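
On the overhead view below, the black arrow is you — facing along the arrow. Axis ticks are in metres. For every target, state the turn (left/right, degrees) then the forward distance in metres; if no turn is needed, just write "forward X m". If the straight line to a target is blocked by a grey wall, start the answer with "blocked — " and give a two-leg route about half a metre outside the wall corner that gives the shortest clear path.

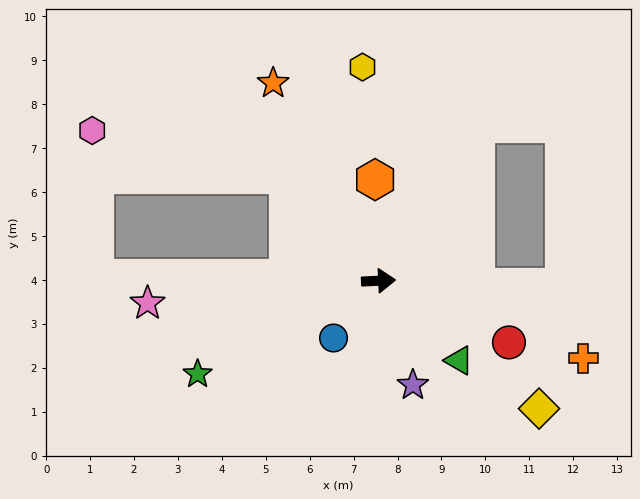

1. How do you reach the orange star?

turn left 115°, forward 5.1 m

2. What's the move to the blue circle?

turn right 131°, forward 1.7 m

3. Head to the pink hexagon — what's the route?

blocked — turn left 128°, forward 3.2 m, then turn left 37°, forward 4.6 m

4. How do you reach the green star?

turn right 155°, forward 4.6 m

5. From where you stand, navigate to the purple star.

turn right 74°, forward 2.5 m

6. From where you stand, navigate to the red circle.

turn right 28°, forward 3.3 m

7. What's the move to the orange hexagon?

turn left 89°, forward 2.3 m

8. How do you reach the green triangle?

turn right 47°, forward 2.6 m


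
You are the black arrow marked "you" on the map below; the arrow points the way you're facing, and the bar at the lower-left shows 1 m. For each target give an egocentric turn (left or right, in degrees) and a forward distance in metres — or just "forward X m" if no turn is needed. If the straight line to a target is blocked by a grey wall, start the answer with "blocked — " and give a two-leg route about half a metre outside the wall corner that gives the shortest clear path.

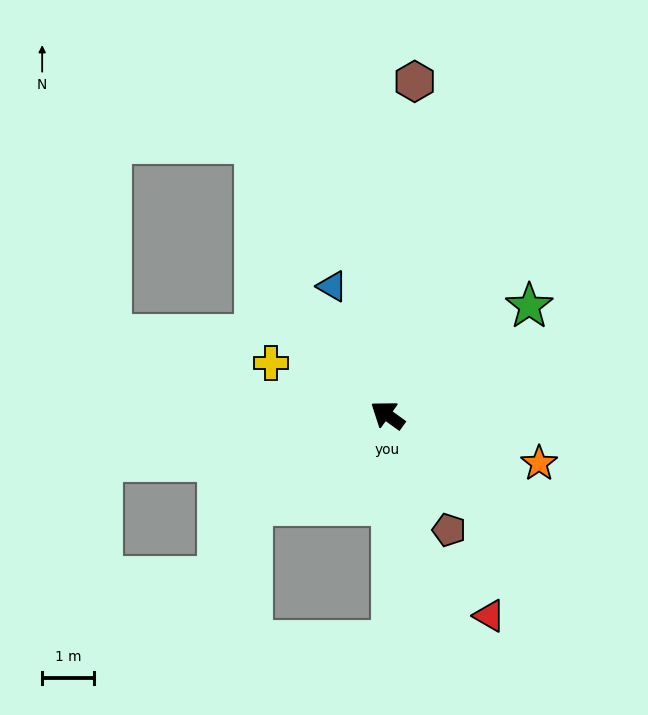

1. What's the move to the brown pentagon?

turn left 154°, forward 2.5 m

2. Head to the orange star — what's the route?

turn right 162°, forward 3.1 m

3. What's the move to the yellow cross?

turn left 12°, forward 2.5 m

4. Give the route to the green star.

turn right 107°, forward 3.4 m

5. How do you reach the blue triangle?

turn right 31°, forward 2.7 m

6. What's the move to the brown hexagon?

turn right 59°, forward 6.4 m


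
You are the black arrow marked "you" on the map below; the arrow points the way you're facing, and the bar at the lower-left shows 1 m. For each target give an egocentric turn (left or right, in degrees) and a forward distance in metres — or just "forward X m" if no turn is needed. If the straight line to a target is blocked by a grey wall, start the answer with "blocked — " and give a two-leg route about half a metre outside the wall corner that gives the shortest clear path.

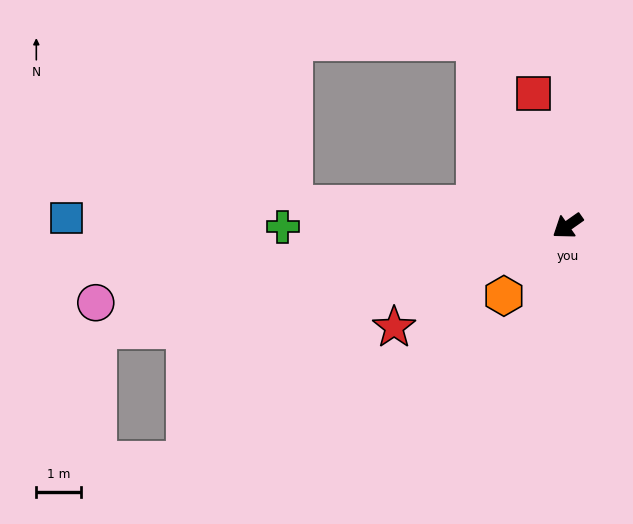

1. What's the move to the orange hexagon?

turn left 13°, forward 2.1 m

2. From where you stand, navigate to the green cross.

turn right 35°, forward 6.4 m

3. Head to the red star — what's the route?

turn right 5°, forward 4.5 m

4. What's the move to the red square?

turn right 111°, forward 3.1 m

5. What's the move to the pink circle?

turn right 26°, forward 10.8 m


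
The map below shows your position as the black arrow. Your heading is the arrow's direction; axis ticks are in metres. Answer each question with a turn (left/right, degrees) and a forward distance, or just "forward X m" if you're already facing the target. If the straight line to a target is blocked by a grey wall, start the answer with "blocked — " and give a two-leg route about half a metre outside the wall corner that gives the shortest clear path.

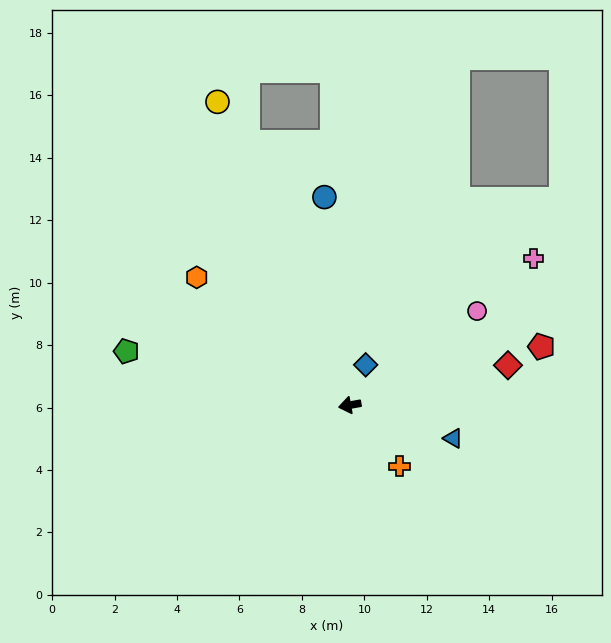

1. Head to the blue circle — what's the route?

turn right 93°, forward 6.7 m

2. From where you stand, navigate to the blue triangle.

turn left 152°, forward 3.5 m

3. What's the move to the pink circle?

turn right 154°, forward 5.1 m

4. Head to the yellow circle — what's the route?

turn right 77°, forward 10.6 m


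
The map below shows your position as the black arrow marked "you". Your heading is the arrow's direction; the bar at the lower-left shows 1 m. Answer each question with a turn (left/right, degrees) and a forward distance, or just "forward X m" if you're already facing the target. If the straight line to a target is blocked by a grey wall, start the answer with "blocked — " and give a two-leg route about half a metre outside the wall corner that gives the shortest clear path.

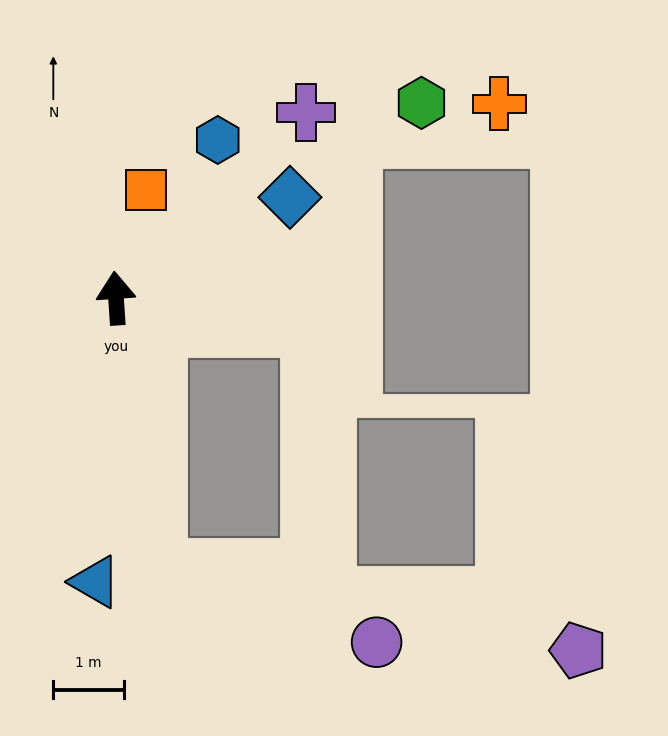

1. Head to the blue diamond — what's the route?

turn right 64°, forward 2.9 m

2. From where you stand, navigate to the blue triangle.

turn left 172°, forward 4.0 m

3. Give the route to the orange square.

turn right 19°, forward 1.6 m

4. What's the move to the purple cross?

turn right 50°, forward 3.8 m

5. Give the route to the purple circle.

blocked — turn right 175°, forward 3.9 m, then turn left 63°, forward 3.3 m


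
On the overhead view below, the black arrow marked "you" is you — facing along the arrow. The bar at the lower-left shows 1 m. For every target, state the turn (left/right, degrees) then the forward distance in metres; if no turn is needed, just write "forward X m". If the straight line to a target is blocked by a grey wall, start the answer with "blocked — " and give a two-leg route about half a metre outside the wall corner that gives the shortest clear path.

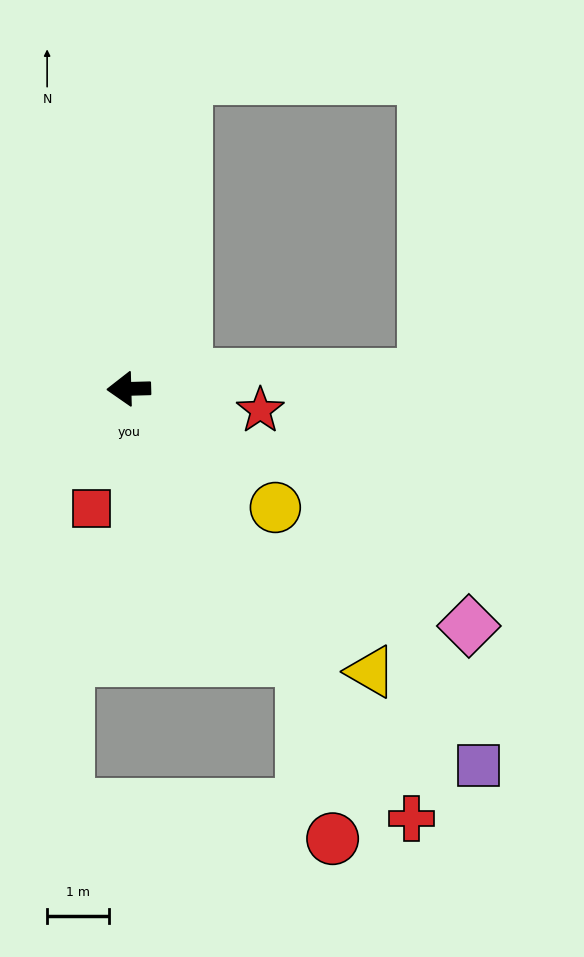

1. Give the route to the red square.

turn left 71°, forward 2.0 m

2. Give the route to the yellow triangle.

turn left 129°, forward 6.0 m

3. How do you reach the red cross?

turn left 122°, forward 8.3 m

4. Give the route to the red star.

turn left 169°, forward 2.2 m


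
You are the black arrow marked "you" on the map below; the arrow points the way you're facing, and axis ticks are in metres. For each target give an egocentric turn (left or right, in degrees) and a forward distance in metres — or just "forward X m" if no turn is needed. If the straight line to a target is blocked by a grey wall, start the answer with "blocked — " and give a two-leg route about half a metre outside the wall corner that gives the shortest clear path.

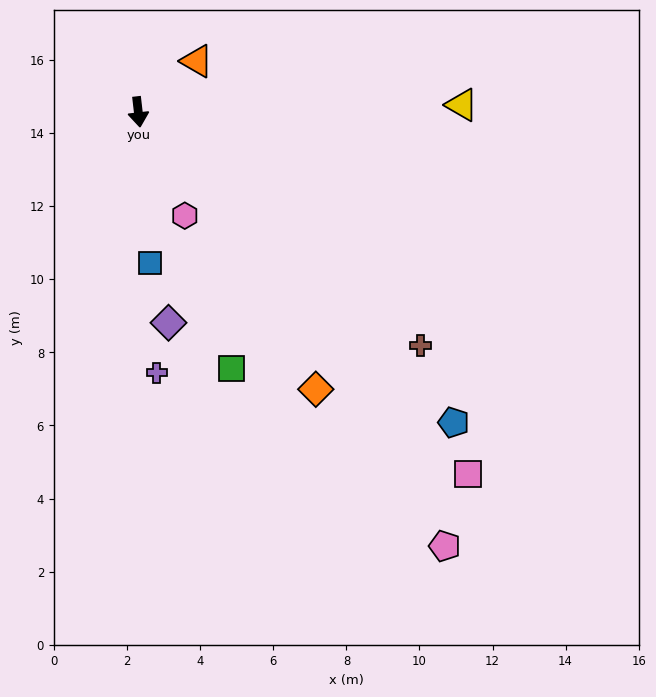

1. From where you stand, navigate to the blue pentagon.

turn left 39°, forward 12.1 m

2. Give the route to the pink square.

turn left 36°, forward 13.4 m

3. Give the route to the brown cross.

turn left 44°, forward 10.0 m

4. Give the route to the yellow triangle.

turn left 85°, forward 8.9 m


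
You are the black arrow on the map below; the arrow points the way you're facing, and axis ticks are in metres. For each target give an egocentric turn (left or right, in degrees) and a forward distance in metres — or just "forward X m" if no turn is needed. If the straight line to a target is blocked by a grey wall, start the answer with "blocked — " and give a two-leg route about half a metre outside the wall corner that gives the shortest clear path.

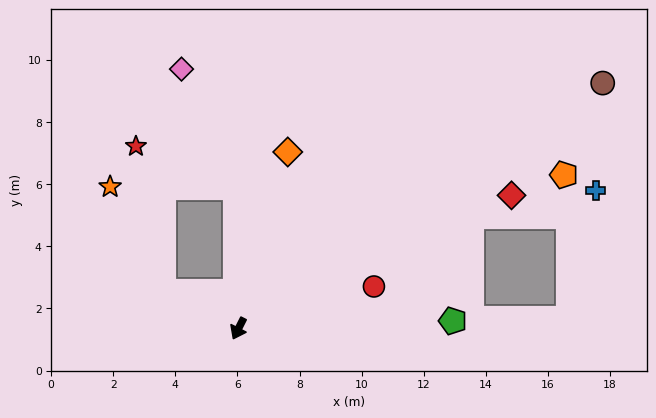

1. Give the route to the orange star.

blocked — turn right 89°, forward 2.7 m, then turn right 38°, forward 3.8 m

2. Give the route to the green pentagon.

turn left 119°, forward 6.9 m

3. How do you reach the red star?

blocked — turn right 89°, forward 2.7 m, then turn right 54°, forward 4.8 m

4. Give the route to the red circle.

turn left 134°, forward 4.6 m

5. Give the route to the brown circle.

turn left 151°, forward 14.1 m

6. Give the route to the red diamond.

turn left 143°, forward 9.8 m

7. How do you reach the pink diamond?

blocked — turn right 152°, forward 4.6 m, then turn left 24°, forward 4.2 m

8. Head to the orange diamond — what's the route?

turn right 169°, forward 5.9 m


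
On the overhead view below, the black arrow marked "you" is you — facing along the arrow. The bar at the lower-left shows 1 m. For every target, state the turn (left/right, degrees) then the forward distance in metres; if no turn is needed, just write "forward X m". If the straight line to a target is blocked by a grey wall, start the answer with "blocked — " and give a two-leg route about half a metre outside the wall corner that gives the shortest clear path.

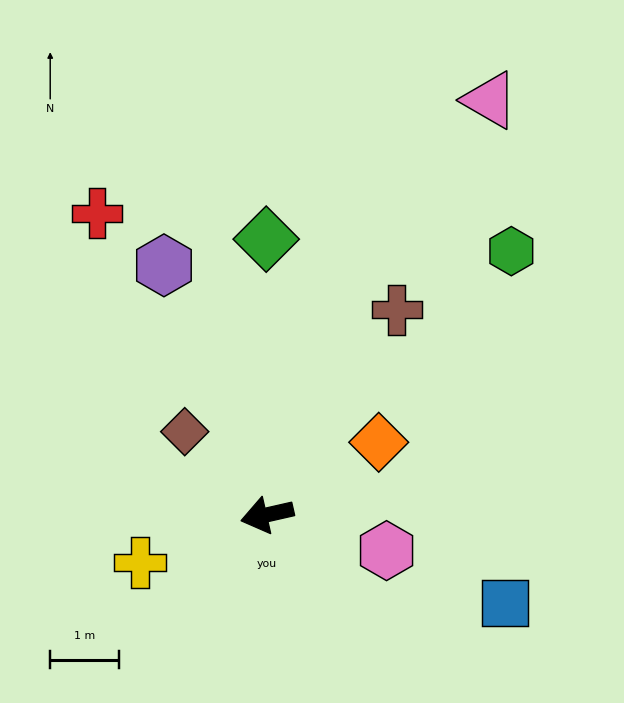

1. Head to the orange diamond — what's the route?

turn right 160°, forward 1.9 m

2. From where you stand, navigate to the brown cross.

turn right 135°, forward 3.5 m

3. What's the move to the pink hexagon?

turn left 150°, forward 1.8 m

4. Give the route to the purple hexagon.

turn right 80°, forward 3.9 m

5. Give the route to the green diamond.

turn right 103°, forward 4.0 m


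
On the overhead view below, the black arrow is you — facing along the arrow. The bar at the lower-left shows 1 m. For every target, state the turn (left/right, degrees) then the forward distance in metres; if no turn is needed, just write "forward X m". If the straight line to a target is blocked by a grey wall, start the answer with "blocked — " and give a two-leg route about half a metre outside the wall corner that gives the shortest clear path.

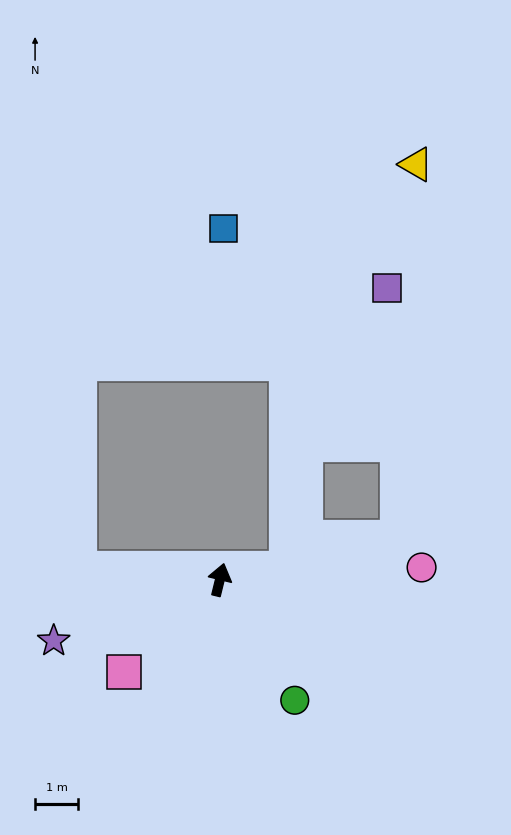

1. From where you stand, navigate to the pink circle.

turn right 73°, forward 4.7 m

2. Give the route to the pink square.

turn left 148°, forward 3.1 m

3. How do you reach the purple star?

turn left 124°, forward 4.1 m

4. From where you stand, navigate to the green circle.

turn right 134°, forward 3.3 m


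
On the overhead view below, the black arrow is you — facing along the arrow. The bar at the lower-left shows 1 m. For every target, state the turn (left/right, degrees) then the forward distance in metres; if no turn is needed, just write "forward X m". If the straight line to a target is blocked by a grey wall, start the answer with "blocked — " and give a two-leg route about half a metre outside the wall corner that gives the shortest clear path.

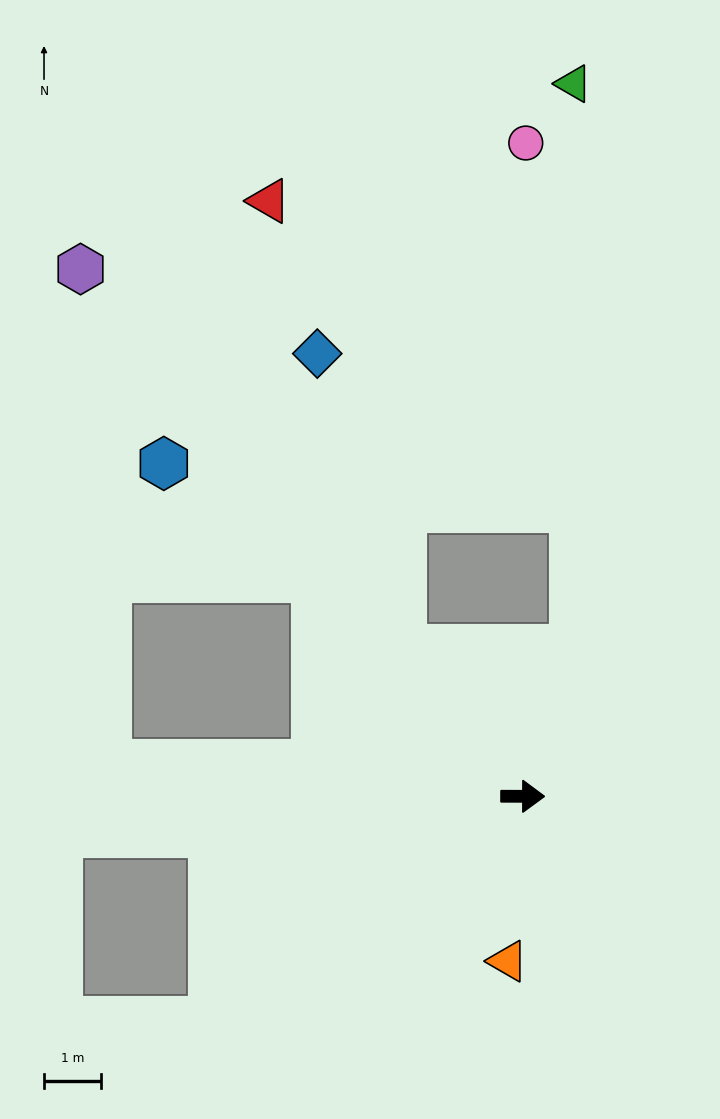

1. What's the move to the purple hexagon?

turn left 130°, forward 12.0 m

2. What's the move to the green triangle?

blocked — turn left 71°, forward 2.7 m, then turn left 19°, forward 9.9 m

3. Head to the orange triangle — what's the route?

turn right 95°, forward 2.9 m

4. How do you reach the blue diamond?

blocked — turn left 129°, forward 3.3 m, then turn right 23°, forward 5.4 m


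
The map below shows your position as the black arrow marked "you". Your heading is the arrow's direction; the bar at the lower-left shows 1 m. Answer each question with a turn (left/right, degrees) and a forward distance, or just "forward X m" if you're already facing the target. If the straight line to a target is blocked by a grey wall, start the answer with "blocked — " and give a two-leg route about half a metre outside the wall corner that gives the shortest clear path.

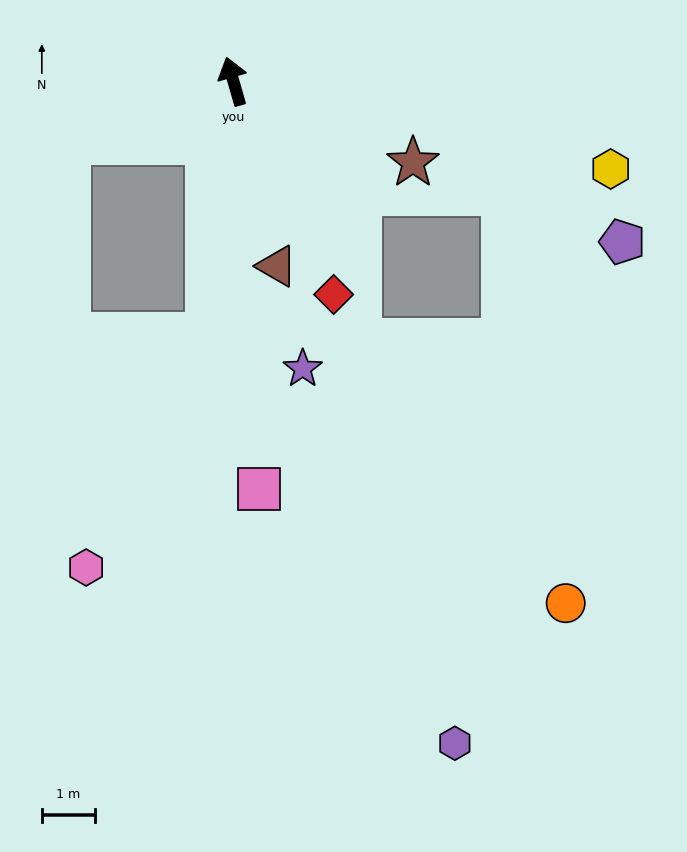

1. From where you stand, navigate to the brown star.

turn right 130°, forward 3.7 m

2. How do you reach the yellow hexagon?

turn right 119°, forward 7.3 m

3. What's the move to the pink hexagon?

blocked — turn left 158°, forward 4.8 m, then turn right 22°, forward 5.0 m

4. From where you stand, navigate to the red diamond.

turn right 171°, forward 4.5 m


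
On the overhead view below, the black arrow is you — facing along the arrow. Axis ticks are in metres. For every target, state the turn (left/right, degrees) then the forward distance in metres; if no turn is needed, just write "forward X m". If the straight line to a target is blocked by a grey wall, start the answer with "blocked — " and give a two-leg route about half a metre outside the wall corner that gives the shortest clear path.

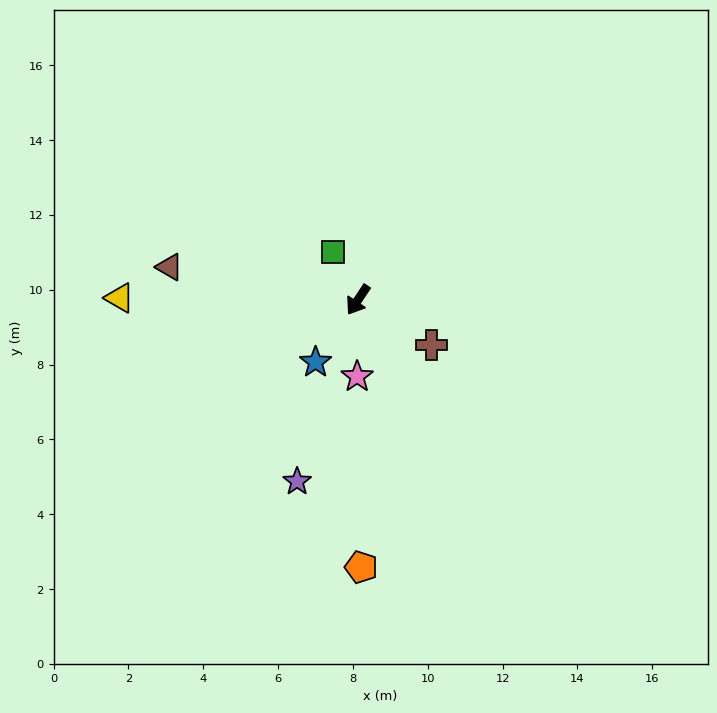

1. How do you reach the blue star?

forward 2.0 m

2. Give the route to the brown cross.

turn left 92°, forward 2.3 m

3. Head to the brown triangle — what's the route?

turn right 66°, forward 5.1 m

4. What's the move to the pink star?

turn left 33°, forward 2.1 m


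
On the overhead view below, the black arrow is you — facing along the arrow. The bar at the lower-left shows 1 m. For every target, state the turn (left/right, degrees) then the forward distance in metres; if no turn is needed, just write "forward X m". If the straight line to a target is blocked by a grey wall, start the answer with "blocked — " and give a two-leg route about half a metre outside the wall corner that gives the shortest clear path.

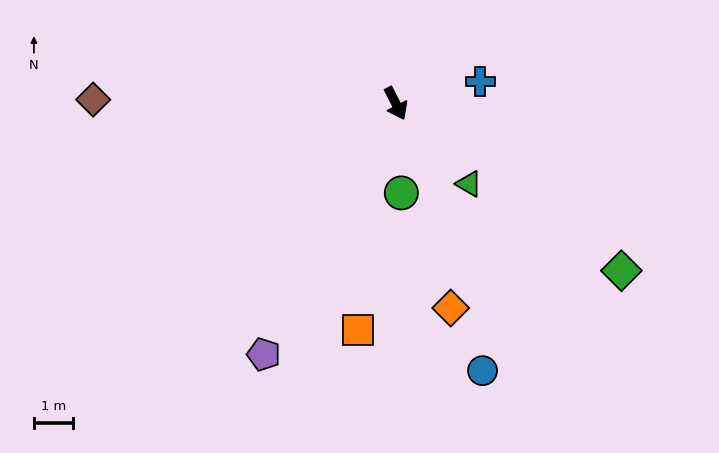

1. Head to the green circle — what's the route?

turn right 23°, forward 2.3 m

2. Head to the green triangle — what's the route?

turn left 15°, forward 2.8 m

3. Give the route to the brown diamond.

turn right 118°, forward 7.7 m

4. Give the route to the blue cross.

turn left 78°, forward 2.2 m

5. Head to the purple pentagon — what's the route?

turn right 55°, forward 7.2 m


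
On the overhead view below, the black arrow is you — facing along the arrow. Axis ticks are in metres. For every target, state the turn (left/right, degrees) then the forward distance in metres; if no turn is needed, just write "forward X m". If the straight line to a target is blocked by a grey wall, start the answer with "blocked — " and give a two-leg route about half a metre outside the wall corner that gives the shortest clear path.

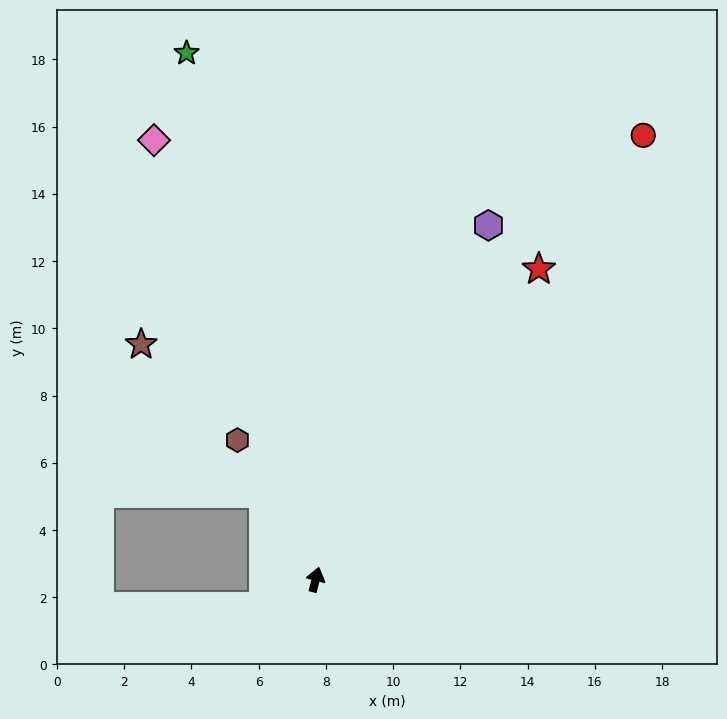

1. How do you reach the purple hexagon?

turn right 11°, forward 11.7 m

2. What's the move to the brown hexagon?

turn left 44°, forward 4.8 m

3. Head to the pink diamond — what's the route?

turn left 35°, forward 13.9 m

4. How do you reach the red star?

turn right 21°, forward 11.4 m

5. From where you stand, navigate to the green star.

turn left 28°, forward 16.1 m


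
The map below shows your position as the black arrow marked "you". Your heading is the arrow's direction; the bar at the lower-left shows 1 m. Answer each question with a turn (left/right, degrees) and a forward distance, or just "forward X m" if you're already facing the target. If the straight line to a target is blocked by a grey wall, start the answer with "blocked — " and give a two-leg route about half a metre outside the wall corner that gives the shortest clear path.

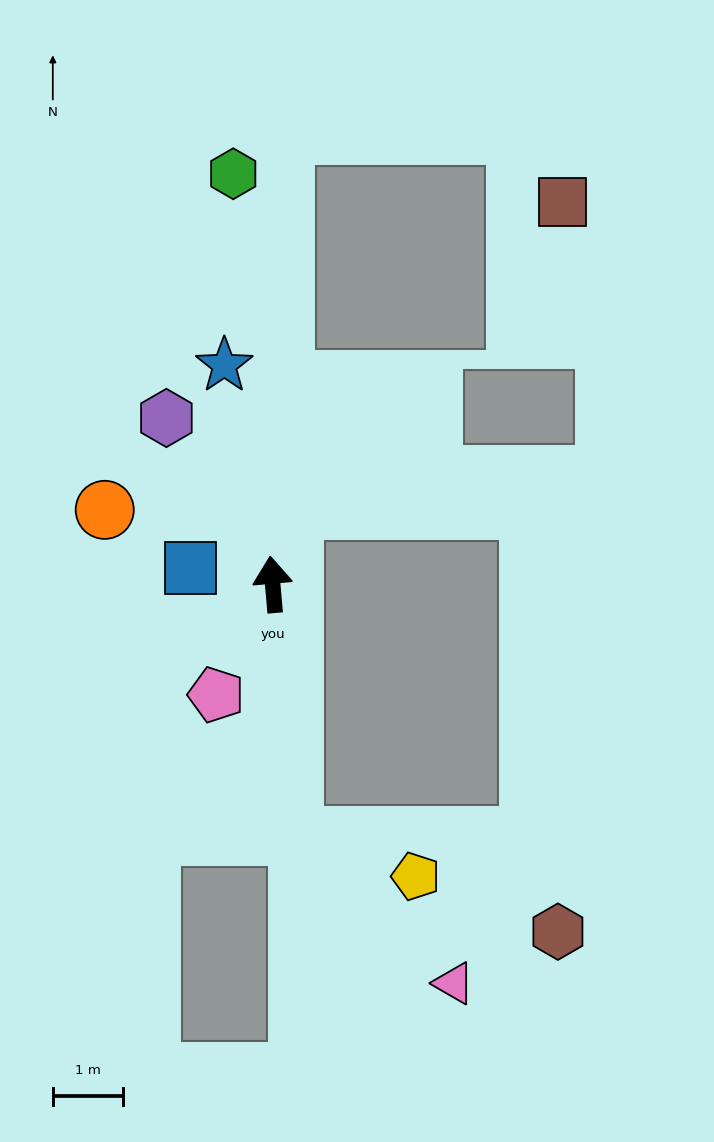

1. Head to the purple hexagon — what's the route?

turn left 28°, forward 2.8 m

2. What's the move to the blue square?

turn left 74°, forward 1.2 m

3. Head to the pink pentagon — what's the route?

turn left 148°, forward 1.8 m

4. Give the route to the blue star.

turn left 7°, forward 3.2 m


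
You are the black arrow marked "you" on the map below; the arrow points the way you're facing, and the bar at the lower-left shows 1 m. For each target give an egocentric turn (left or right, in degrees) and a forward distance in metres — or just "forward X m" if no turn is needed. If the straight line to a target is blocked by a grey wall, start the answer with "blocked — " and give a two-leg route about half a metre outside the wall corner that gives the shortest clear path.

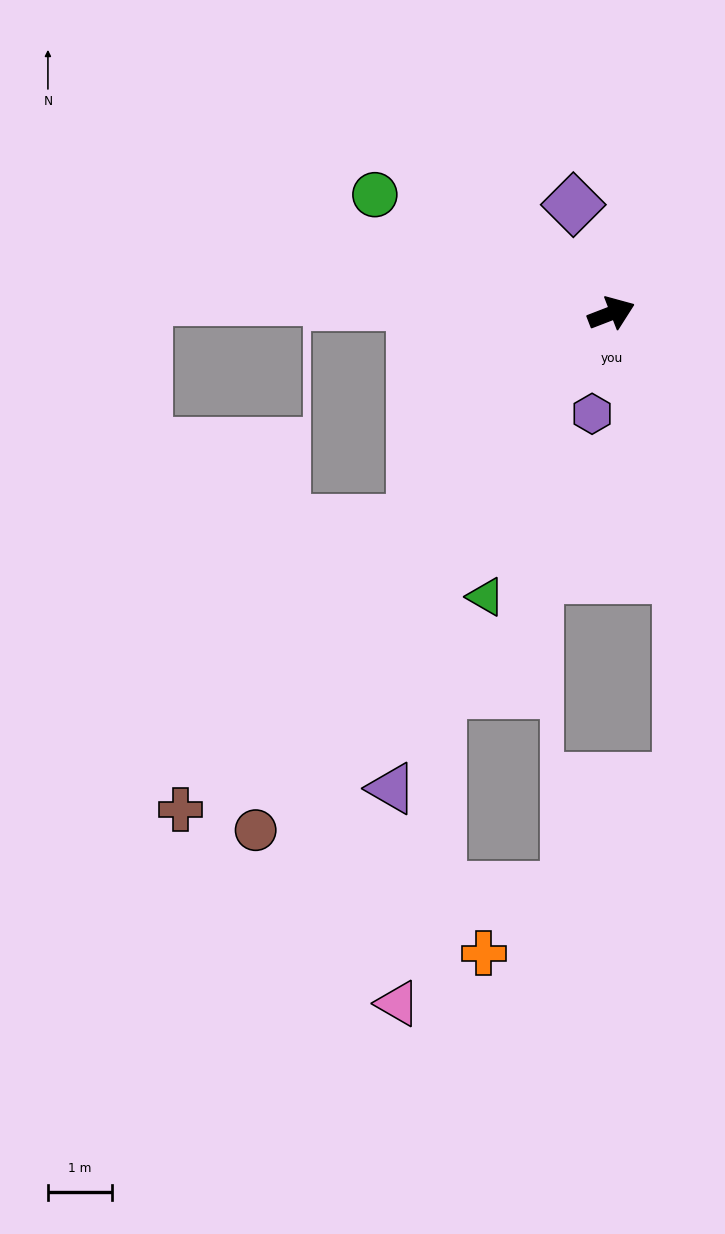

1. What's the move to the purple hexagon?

turn right 122°, forward 1.6 m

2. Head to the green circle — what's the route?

turn left 132°, forward 4.2 m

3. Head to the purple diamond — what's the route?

turn left 88°, forward 1.8 m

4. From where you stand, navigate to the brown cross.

turn right 152°, forward 10.3 m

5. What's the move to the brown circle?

turn right 146°, forward 9.8 m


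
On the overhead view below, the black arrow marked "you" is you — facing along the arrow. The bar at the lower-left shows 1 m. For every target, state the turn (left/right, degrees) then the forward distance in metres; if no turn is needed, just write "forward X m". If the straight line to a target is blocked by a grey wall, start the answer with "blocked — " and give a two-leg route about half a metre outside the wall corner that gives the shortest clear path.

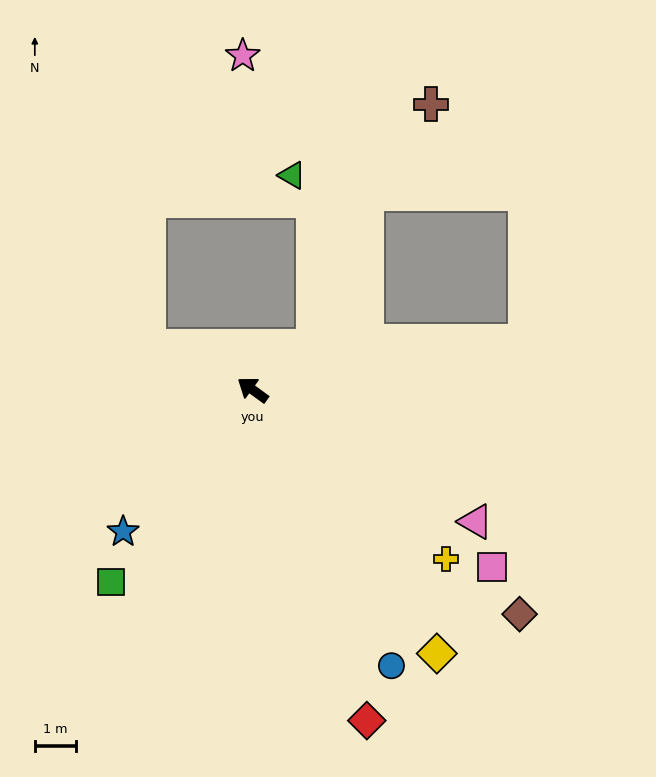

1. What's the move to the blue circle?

turn left 153°, forward 7.5 m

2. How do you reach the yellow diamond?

turn left 161°, forward 7.8 m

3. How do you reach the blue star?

turn left 84°, forward 4.7 m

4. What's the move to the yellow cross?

turn left 175°, forward 6.3 m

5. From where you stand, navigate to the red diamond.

turn left 145°, forward 8.5 m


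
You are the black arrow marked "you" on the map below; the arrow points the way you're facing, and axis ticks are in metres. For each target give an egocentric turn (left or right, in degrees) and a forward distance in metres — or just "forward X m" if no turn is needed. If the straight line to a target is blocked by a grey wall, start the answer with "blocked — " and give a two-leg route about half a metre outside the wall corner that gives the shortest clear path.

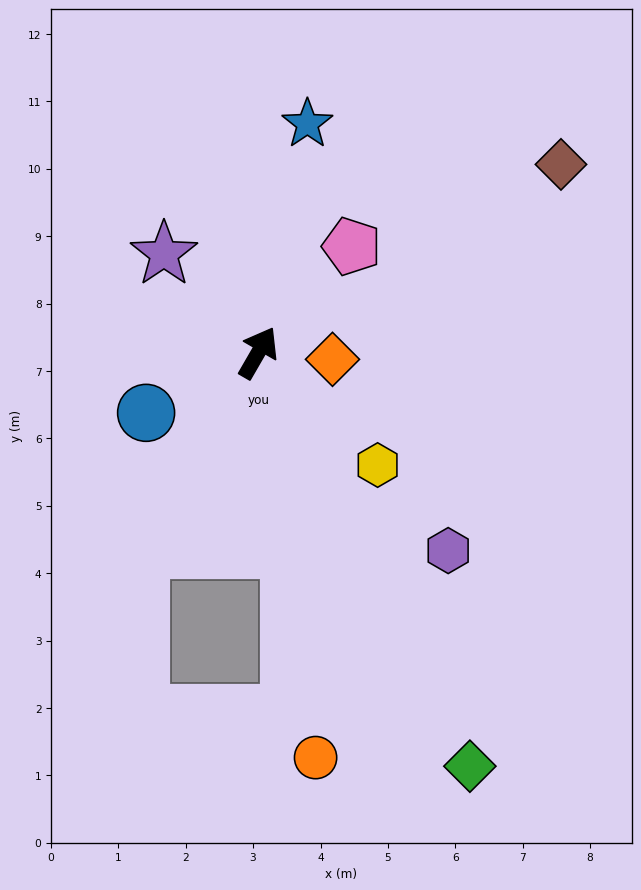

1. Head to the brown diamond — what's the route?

turn right 28°, forward 5.3 m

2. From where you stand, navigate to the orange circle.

turn right 142°, forward 6.1 m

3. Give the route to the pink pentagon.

turn right 11°, forward 2.1 m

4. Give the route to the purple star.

turn left 74°, forward 2.0 m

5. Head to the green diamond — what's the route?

turn right 123°, forward 6.9 m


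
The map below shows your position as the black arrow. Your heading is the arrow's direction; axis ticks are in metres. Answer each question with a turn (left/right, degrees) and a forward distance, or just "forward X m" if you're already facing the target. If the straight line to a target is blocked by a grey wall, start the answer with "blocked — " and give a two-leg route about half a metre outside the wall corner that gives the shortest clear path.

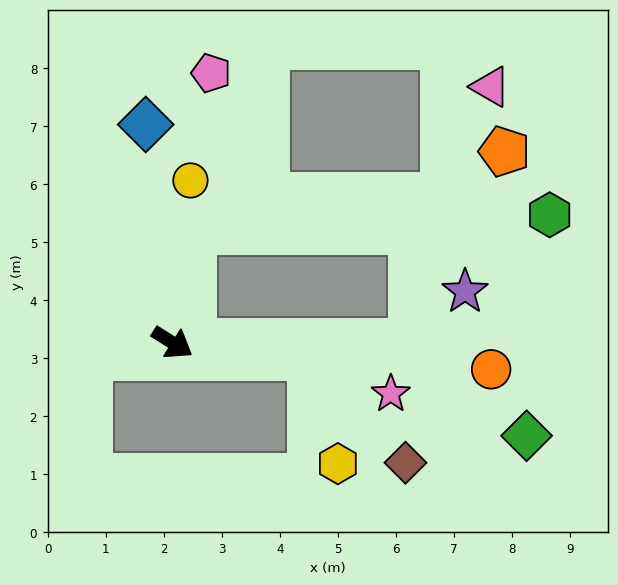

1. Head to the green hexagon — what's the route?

blocked — turn left 112°, forward 2.0 m, then turn right 77°, forward 6.2 m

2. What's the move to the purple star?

blocked — turn left 32°, forward 4.2 m, then turn left 45°, forward 1.3 m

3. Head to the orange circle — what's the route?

turn left 27°, forward 5.5 m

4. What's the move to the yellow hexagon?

blocked — turn left 27°, forward 2.4 m, then turn right 71°, forward 1.9 m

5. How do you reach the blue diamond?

turn left 129°, forward 3.8 m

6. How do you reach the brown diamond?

blocked — turn left 27°, forward 2.4 m, then turn right 43°, forward 2.4 m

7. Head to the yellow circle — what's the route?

turn left 116°, forward 2.8 m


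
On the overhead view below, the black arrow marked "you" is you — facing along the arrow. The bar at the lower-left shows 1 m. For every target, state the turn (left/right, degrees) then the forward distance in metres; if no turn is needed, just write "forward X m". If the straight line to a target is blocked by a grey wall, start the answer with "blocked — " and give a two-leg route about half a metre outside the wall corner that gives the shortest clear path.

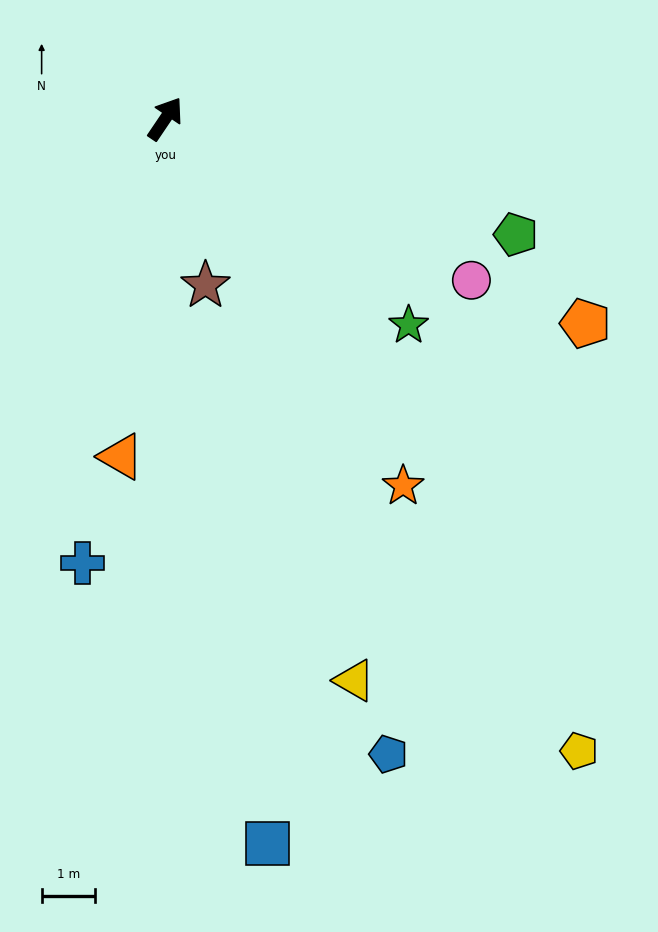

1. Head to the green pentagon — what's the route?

turn right 74°, forward 6.9 m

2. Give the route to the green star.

turn right 96°, forward 6.0 m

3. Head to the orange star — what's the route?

turn right 113°, forward 8.2 m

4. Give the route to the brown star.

turn right 132°, forward 3.2 m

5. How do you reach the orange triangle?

turn right 153°, forward 6.4 m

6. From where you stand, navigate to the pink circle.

turn right 84°, forward 6.5 m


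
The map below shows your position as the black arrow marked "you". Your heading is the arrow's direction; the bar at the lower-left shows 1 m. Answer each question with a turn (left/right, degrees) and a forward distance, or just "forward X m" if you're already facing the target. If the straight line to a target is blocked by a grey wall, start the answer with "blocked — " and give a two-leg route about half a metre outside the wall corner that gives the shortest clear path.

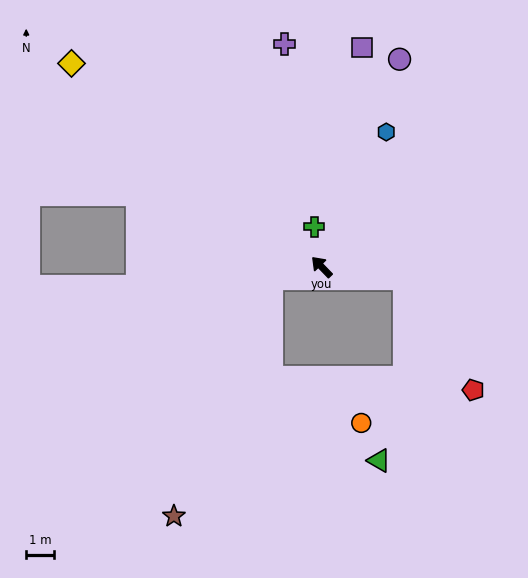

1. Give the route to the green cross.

turn right 34°, forward 1.5 m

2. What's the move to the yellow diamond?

turn left 7°, forward 11.4 m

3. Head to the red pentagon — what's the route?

blocked — turn right 142°, forward 3.0 m, then turn right 51°, forward 4.7 m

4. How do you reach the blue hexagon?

turn right 70°, forward 5.3 m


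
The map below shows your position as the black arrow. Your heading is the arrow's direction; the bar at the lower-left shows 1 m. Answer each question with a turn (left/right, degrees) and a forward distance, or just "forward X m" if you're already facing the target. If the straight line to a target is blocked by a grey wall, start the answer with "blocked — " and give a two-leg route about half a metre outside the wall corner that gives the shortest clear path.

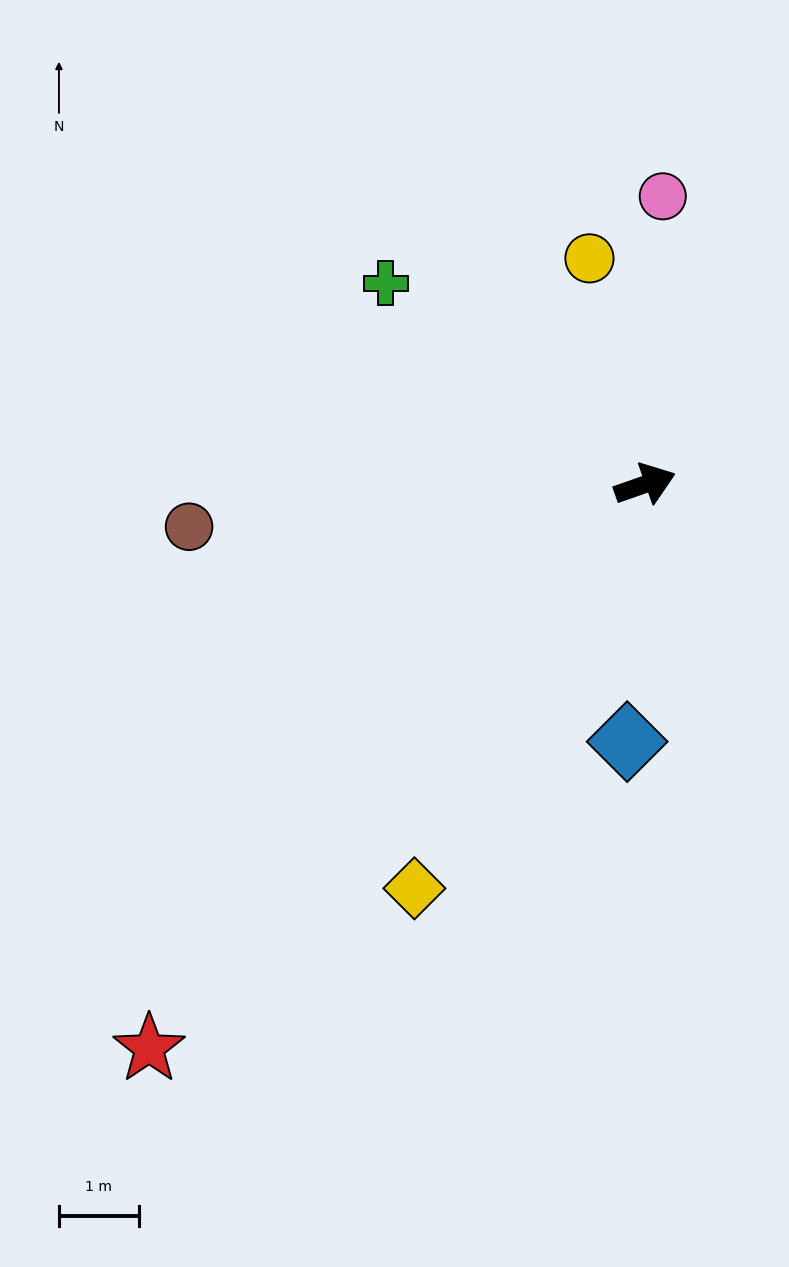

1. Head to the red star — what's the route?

turn right 151°, forward 9.4 m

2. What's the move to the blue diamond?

turn right 113°, forward 3.2 m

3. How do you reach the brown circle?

turn left 166°, forward 5.8 m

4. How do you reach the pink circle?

turn left 67°, forward 3.6 m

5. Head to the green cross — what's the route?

turn left 123°, forward 4.1 m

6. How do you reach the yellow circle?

turn left 85°, forward 2.9 m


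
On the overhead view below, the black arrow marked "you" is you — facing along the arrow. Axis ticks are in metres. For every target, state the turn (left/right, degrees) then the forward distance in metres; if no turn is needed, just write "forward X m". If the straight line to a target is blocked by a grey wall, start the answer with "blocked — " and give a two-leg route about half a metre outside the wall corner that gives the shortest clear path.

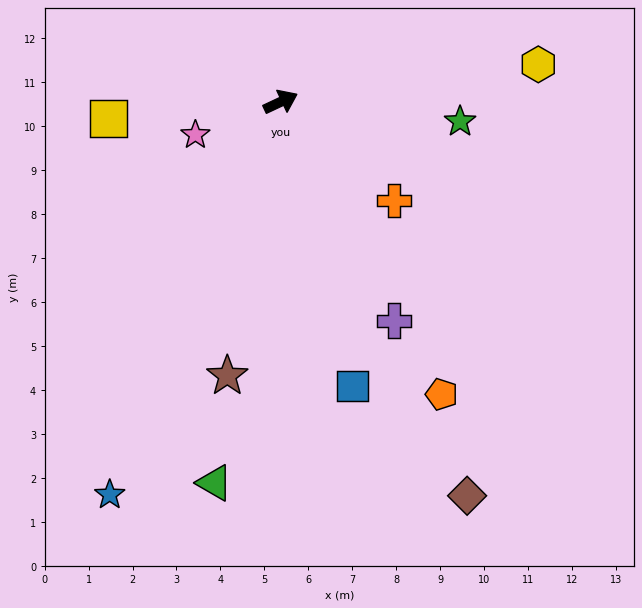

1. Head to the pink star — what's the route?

turn left 176°, forward 2.1 m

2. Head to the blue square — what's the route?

turn right 101°, forward 6.7 m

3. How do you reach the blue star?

turn right 139°, forward 9.7 m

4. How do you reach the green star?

turn right 31°, forward 4.1 m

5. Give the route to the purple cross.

turn right 88°, forward 5.6 m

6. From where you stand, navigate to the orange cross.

turn right 66°, forward 3.4 m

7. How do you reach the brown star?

turn right 126°, forward 6.4 m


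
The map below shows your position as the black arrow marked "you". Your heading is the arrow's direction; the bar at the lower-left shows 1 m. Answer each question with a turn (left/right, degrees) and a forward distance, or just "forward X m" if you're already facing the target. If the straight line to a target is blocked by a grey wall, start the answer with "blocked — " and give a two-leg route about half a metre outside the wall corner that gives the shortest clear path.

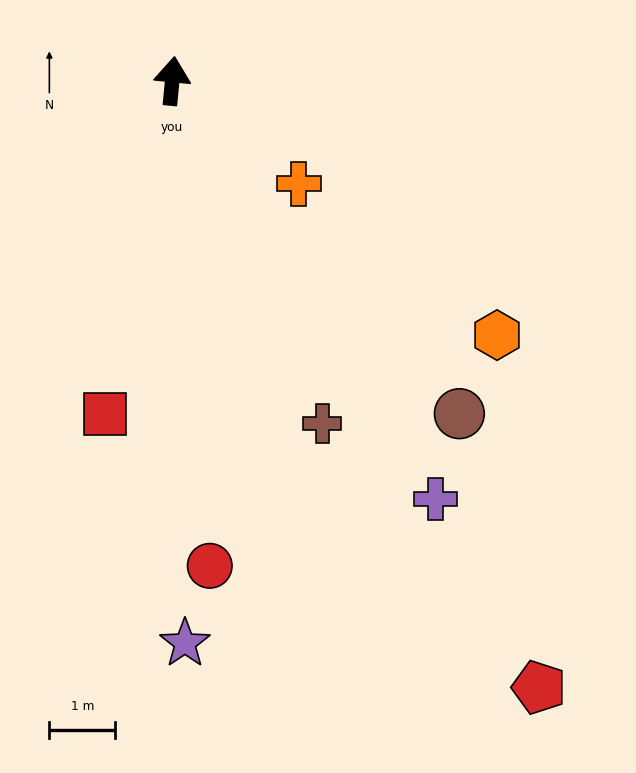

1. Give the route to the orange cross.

turn right 124°, forward 2.5 m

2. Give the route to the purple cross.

turn right 142°, forward 7.5 m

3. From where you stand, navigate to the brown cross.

turn right 151°, forward 5.7 m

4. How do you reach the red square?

turn left 174°, forward 5.1 m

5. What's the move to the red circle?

turn right 170°, forward 7.4 m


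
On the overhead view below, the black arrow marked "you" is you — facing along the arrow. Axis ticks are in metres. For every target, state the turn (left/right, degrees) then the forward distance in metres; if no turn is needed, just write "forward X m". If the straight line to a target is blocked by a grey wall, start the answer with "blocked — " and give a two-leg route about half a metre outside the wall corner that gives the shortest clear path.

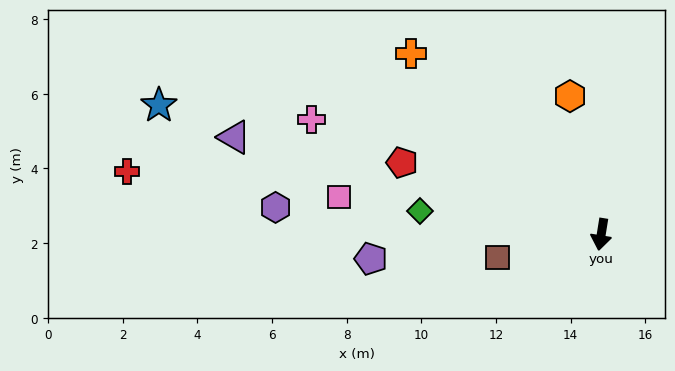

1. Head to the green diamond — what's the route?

turn right 88°, forward 4.9 m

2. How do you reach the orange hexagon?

turn right 158°, forward 3.8 m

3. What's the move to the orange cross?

turn right 124°, forward 7.0 m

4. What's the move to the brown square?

turn right 68°, forward 2.9 m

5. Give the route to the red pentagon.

turn right 101°, forward 5.7 m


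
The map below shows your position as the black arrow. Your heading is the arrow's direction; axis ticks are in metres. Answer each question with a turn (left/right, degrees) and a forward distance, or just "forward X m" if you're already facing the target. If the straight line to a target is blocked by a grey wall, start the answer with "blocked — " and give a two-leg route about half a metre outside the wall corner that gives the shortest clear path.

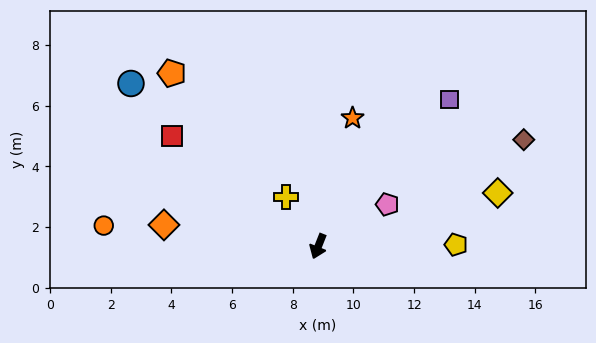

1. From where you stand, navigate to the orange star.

turn right 173°, forward 4.4 m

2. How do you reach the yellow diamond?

turn left 128°, forward 6.2 m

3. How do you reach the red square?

turn right 105°, forward 6.0 m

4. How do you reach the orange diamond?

turn right 76°, forward 5.1 m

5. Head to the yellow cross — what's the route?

turn right 125°, forward 1.9 m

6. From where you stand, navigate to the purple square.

turn left 160°, forward 6.5 m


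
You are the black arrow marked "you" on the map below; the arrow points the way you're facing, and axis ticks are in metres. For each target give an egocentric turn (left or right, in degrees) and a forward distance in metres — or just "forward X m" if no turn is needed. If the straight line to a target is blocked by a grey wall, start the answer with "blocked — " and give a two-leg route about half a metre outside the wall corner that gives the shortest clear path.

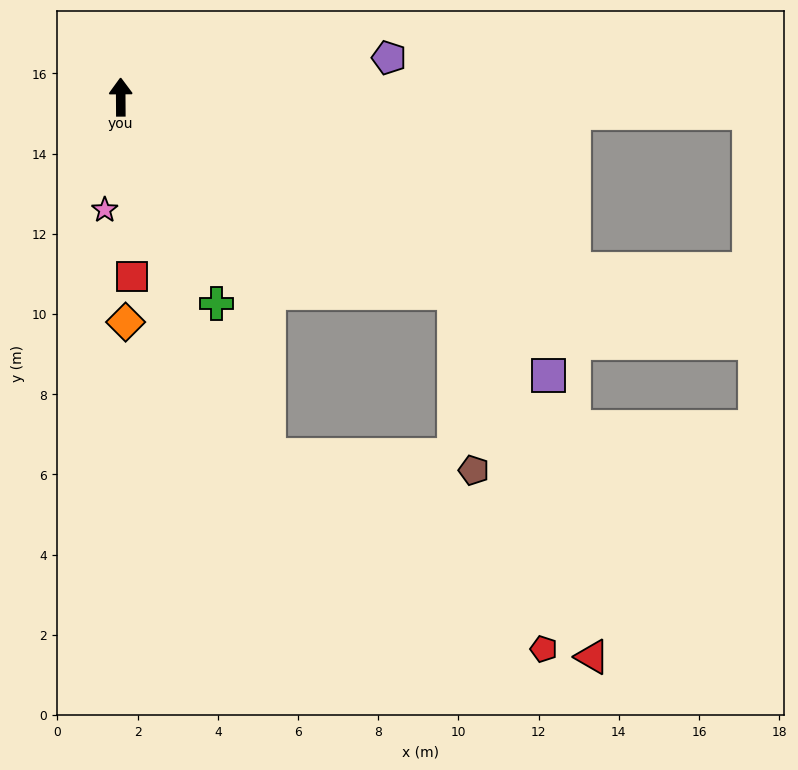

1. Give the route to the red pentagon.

blocked — turn right 121°, forward 9.6 m, then turn right 45°, forward 9.2 m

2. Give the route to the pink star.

turn left 172°, forward 2.8 m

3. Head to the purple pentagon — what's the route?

turn right 82°, forward 6.8 m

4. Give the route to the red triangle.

blocked — turn right 121°, forward 9.6 m, then turn right 39°, forward 9.7 m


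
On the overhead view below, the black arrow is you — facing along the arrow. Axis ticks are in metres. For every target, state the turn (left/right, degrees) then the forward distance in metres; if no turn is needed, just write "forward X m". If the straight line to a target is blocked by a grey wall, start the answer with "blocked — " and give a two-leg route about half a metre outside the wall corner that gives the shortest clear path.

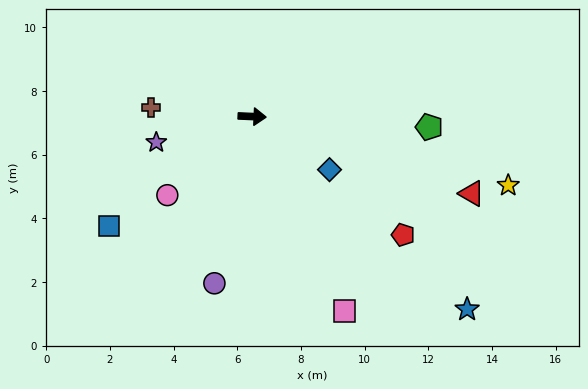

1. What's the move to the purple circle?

turn right 100°, forward 5.4 m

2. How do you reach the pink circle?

turn right 135°, forward 3.6 m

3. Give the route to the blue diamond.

turn right 32°, forward 2.9 m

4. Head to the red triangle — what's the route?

turn right 17°, forward 7.3 m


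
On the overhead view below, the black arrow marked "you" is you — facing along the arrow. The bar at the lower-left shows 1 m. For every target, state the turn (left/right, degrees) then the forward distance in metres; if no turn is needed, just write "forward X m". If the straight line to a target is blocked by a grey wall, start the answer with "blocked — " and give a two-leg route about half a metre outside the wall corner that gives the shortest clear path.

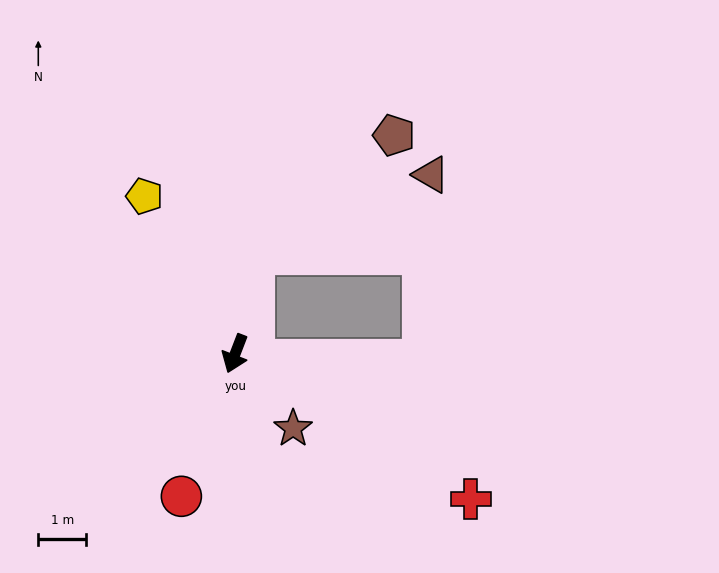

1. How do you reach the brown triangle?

blocked — turn right 170°, forward 2.1 m, then turn right 55°, forward 4.0 m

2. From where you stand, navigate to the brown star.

turn left 59°, forward 2.0 m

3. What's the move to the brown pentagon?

blocked — turn right 170°, forward 2.1 m, then turn right 38°, forward 3.8 m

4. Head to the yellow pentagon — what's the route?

turn right 129°, forward 3.8 m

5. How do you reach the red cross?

turn left 79°, forward 5.8 m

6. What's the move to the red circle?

forward 3.2 m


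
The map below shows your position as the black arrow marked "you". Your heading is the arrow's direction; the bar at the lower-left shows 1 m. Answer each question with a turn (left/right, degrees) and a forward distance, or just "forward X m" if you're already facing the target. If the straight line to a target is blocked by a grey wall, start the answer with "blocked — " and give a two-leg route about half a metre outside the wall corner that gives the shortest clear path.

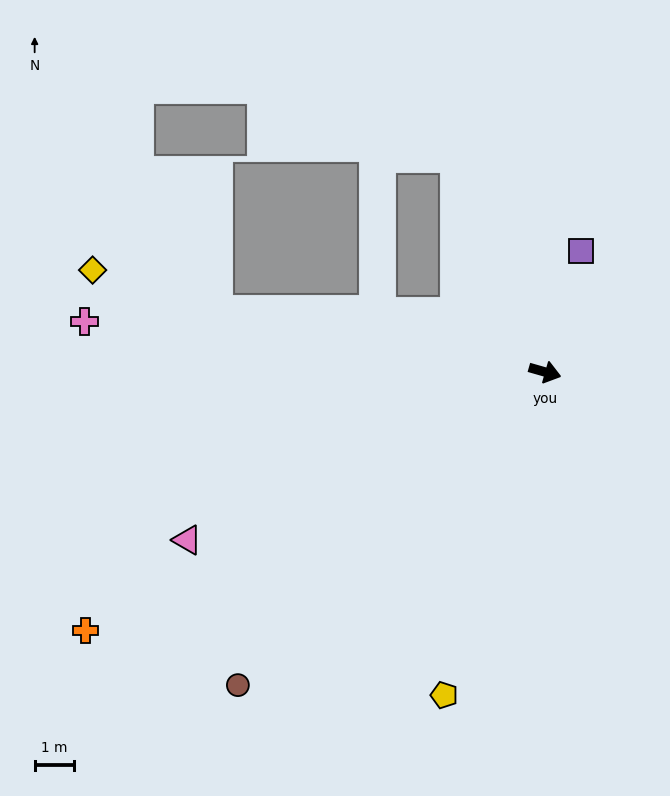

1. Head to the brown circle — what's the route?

turn right 118°, forward 11.1 m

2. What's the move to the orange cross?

turn right 135°, forward 13.3 m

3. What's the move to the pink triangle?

turn right 139°, forward 10.0 m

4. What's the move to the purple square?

turn left 89°, forward 3.2 m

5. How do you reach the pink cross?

turn right 170°, forward 11.7 m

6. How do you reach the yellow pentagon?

turn right 91°, forward 8.5 m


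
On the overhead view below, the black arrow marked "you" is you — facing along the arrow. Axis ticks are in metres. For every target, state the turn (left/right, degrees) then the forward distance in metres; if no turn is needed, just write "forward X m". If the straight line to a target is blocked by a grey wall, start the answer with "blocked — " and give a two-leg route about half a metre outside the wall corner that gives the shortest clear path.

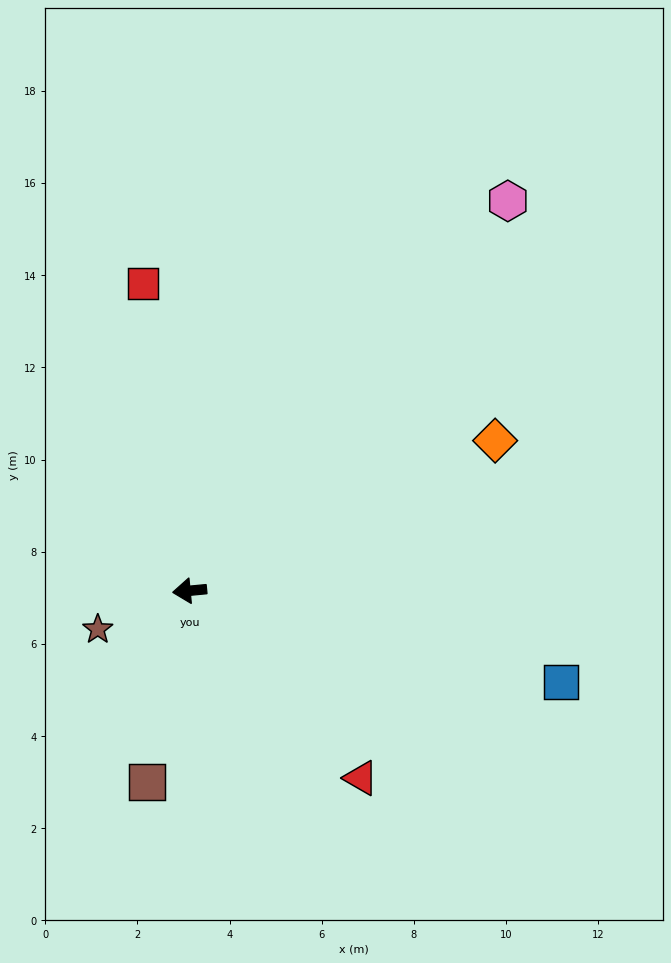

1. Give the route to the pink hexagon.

turn right 135°, forward 10.9 m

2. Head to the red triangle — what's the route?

turn left 127°, forward 5.5 m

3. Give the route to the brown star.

turn left 17°, forward 2.2 m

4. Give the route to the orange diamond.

turn right 159°, forward 7.4 m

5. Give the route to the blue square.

turn left 161°, forward 8.3 m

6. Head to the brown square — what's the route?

turn left 72°, forward 4.3 m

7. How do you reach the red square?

turn right 87°, forward 6.7 m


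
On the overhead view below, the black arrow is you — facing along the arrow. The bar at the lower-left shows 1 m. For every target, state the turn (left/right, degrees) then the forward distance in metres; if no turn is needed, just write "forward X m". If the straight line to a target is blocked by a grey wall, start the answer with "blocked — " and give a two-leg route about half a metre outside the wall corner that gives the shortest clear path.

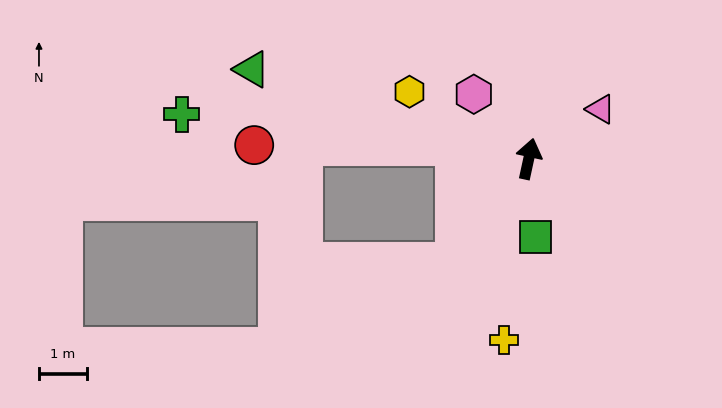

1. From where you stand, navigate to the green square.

turn right 163°, forward 1.7 m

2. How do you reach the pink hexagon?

turn left 53°, forward 1.8 m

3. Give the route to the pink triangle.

turn right 43°, forward 1.8 m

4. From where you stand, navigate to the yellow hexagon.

turn left 73°, forward 2.9 m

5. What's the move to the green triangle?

turn left 84°, forward 6.1 m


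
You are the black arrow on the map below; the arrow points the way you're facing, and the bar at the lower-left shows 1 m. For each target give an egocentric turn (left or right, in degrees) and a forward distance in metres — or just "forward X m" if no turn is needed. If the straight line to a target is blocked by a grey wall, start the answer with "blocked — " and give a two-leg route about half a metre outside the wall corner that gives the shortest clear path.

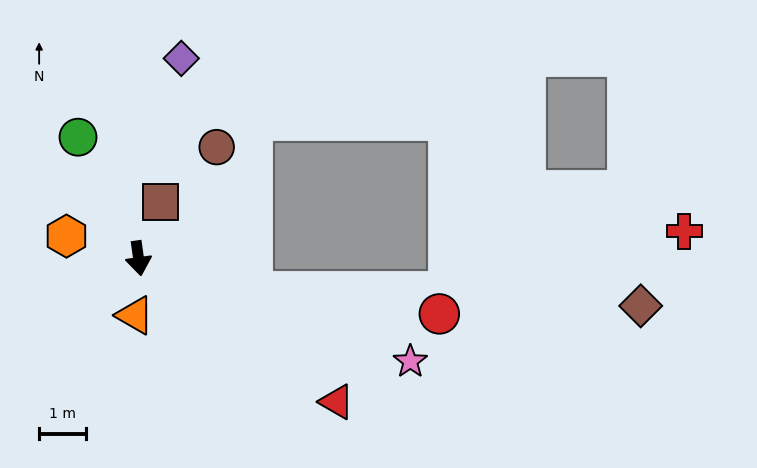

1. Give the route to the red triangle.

turn left 46°, forward 5.2 m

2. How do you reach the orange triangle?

turn right 12°, forward 1.2 m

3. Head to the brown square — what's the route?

turn left 151°, forward 1.3 m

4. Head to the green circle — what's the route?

turn right 161°, forward 2.9 m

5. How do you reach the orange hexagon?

turn right 115°, forward 1.6 m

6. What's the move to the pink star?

turn left 61°, forward 6.2 m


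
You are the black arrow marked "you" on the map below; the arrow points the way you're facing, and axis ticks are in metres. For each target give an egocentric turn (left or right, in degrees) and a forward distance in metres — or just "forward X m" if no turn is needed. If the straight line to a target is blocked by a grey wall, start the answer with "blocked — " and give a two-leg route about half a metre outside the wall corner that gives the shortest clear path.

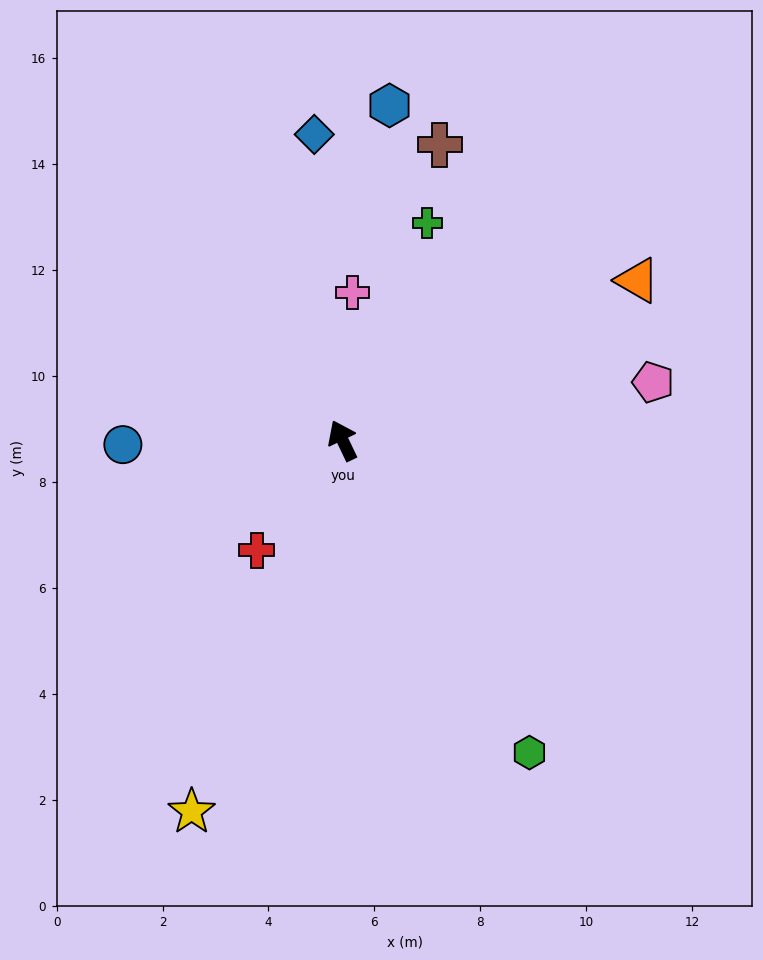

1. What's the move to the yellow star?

turn left 132°, forward 7.6 m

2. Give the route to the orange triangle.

turn right 87°, forward 6.3 m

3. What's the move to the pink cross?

turn right 29°, forward 2.8 m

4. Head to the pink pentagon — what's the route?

turn right 105°, forward 6.0 m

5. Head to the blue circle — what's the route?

turn left 66°, forward 4.2 m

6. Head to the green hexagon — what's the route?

turn right 175°, forward 6.9 m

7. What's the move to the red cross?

turn left 116°, forward 2.6 m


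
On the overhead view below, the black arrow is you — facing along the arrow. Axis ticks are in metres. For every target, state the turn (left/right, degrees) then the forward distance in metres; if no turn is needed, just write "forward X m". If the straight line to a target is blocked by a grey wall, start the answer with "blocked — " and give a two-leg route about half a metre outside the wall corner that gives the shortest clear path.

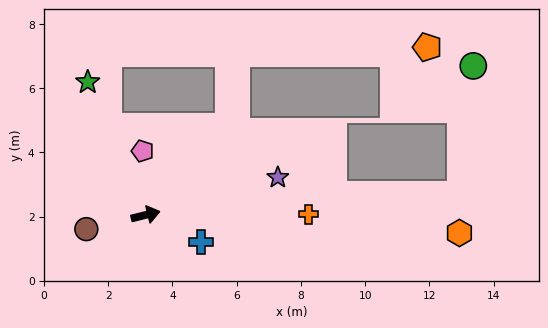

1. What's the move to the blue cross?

turn right 39°, forward 1.9 m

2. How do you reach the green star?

turn left 100°, forward 4.5 m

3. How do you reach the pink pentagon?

turn left 79°, forward 2.0 m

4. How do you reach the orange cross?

turn right 13°, forward 5.1 m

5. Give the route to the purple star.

turn left 2°, forward 4.3 m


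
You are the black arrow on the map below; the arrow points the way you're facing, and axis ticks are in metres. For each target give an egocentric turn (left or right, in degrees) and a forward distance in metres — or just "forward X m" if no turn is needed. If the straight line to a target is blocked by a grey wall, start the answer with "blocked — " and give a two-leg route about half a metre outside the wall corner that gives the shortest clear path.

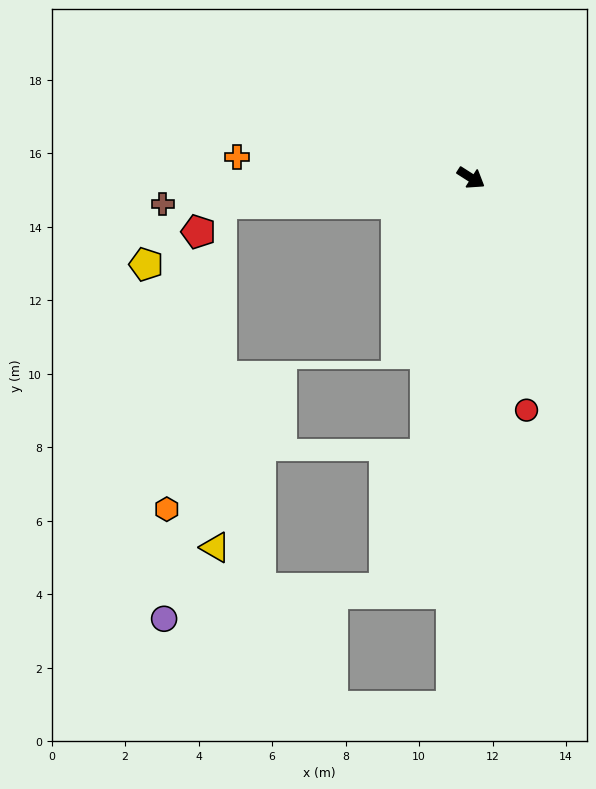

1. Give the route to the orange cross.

turn right 153°, forward 6.4 m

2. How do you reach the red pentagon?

blocked — turn right 142°, forward 6.8 m, then turn left 45°, forward 1.0 m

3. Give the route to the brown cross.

turn right 143°, forward 8.4 m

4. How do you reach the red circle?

turn right 44°, forward 6.5 m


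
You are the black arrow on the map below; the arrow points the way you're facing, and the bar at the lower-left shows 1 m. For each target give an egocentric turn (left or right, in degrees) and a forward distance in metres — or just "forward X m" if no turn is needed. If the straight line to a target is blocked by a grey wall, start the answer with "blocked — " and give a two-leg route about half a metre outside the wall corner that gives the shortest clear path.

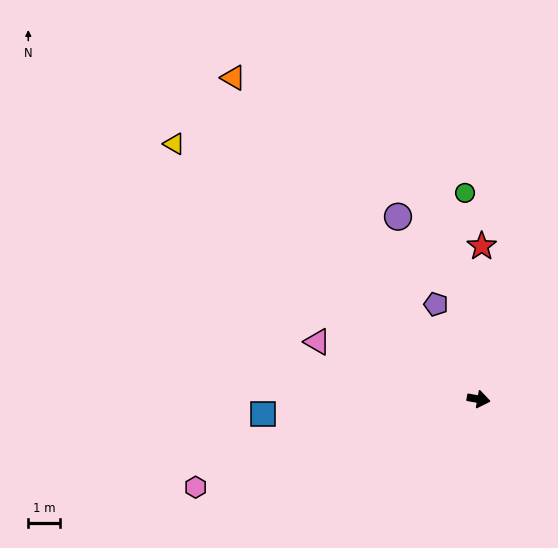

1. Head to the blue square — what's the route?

turn right 166°, forward 6.8 m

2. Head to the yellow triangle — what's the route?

turn left 150°, forward 12.6 m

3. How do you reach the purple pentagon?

turn left 124°, forward 3.3 m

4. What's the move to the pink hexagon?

turn right 153°, forward 9.4 m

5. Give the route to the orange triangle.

turn left 137°, forward 12.8 m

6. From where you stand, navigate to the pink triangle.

turn left 170°, forward 5.4 m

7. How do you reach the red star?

turn left 99°, forward 4.8 m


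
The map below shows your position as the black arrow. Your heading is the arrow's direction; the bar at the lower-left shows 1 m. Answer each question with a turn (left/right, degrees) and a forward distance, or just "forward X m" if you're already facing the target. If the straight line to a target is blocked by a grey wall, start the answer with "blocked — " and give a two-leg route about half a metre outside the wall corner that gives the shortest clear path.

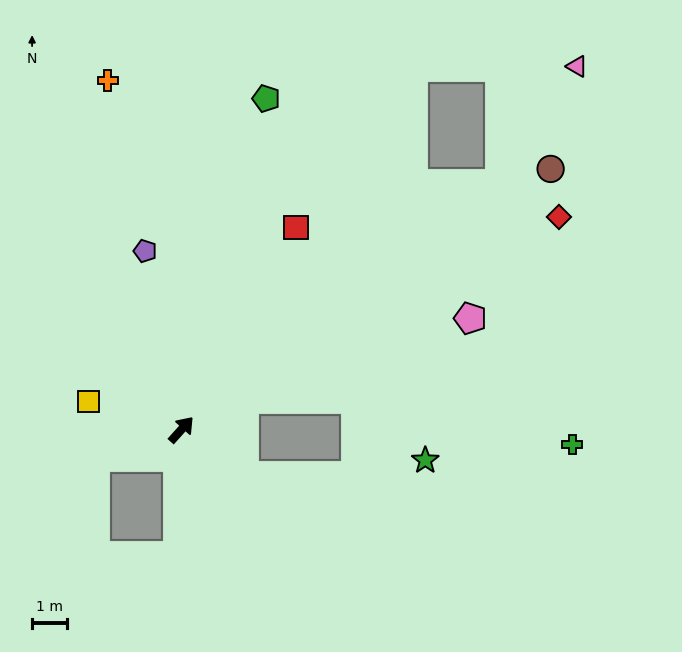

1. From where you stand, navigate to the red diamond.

turn right 19°, forward 12.4 m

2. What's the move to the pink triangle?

blocked — turn right 10°, forward 11.5 m, then turn left 19°, forward 4.0 m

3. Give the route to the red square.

turn left 12°, forward 6.7 m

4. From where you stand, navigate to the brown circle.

turn right 13°, forward 13.0 m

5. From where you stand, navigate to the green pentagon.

turn left 28°, forward 9.8 m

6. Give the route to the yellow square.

turn left 115°, forward 2.8 m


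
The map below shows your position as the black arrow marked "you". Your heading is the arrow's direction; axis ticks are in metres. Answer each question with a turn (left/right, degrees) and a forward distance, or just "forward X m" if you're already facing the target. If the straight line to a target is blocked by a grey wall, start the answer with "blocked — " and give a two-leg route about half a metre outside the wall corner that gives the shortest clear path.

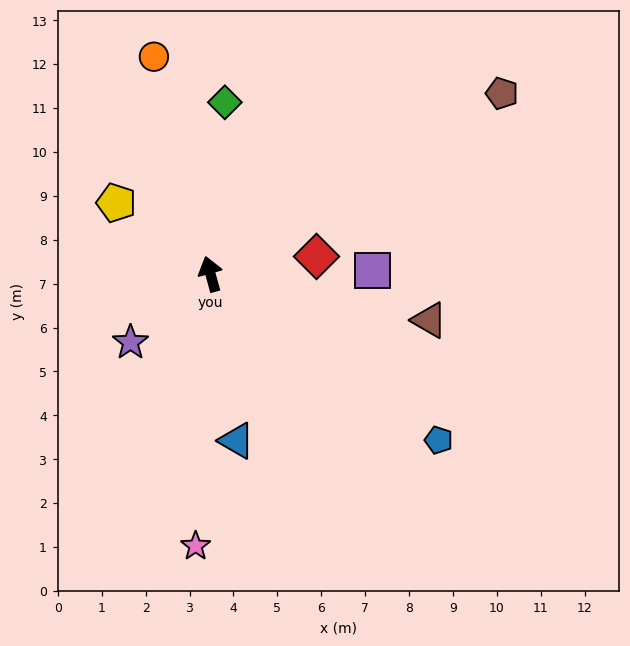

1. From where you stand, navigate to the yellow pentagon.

turn left 37°, forward 2.7 m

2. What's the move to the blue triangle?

turn left 173°, forward 3.8 m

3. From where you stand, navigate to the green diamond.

turn right 20°, forward 3.9 m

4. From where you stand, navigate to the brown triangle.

turn right 117°, forward 5.1 m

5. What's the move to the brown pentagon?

turn right 74°, forward 7.8 m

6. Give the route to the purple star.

turn left 115°, forward 2.4 m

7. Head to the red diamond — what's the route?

turn right 96°, forward 2.4 m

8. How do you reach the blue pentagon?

turn right 141°, forward 6.4 m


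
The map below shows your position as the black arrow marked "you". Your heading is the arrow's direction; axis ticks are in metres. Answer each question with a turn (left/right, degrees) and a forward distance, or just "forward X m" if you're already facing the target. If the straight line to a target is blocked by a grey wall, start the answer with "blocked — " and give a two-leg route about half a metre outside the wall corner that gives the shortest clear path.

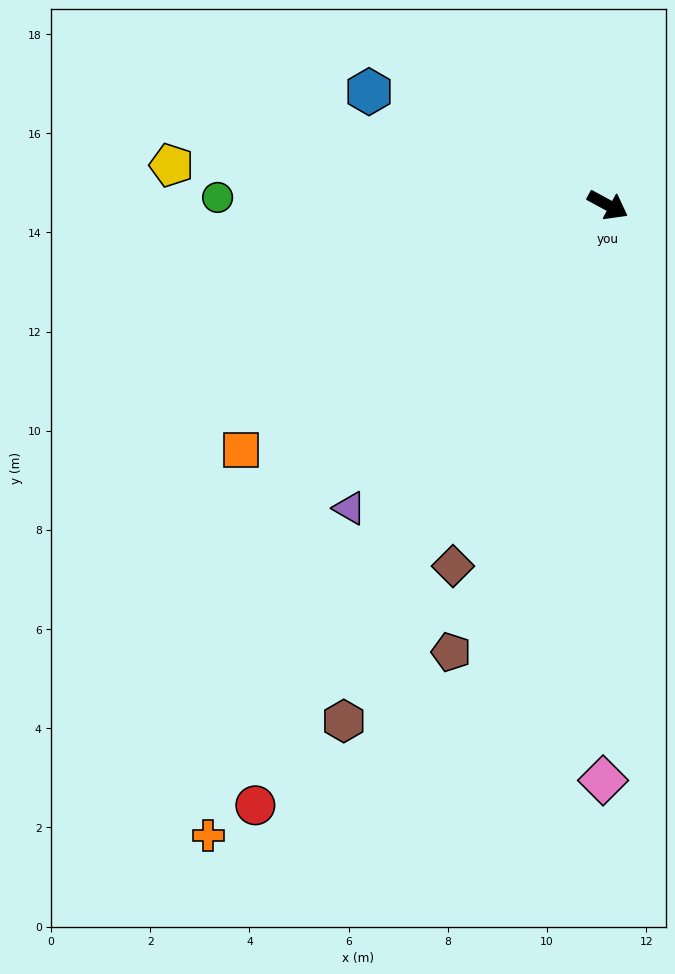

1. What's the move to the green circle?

turn right 153°, forward 7.9 m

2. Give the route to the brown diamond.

turn right 85°, forward 7.9 m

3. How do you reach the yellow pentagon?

turn right 157°, forward 8.8 m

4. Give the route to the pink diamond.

turn right 62°, forward 11.6 m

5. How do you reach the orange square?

turn right 118°, forward 8.9 m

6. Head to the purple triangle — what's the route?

turn right 102°, forward 8.0 m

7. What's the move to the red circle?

turn right 92°, forward 14.0 m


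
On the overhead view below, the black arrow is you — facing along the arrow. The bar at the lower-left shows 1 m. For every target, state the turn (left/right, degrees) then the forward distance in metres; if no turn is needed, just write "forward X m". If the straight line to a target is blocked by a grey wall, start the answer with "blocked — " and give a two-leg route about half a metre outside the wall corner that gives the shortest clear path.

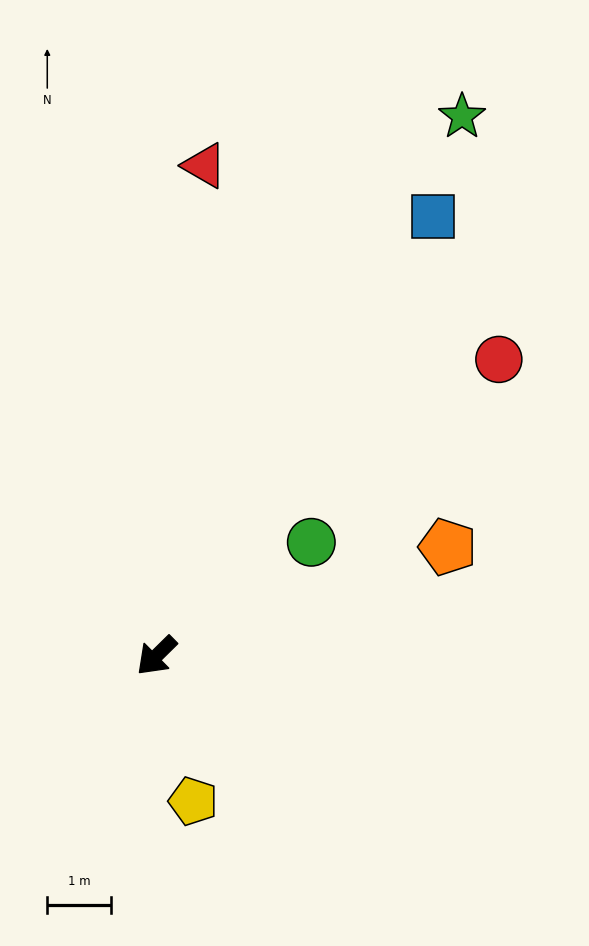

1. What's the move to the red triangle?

turn right 140°, forward 7.8 m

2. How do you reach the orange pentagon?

turn left 156°, forward 4.9 m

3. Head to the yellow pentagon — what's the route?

turn left 60°, forward 2.4 m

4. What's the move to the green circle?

turn left 172°, forward 3.0 m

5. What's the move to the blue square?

turn right 167°, forward 8.2 m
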